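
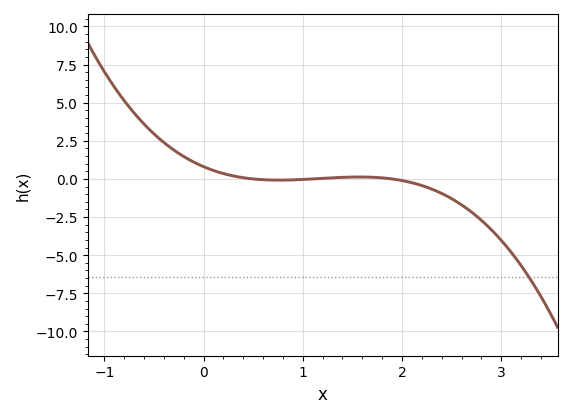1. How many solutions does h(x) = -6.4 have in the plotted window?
1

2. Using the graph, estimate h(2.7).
-2.17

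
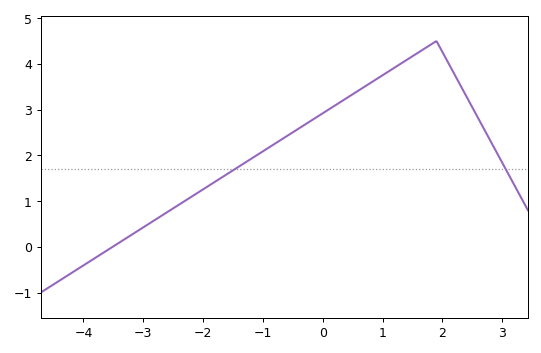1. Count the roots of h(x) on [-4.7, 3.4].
1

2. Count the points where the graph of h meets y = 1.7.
2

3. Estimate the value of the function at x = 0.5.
3.3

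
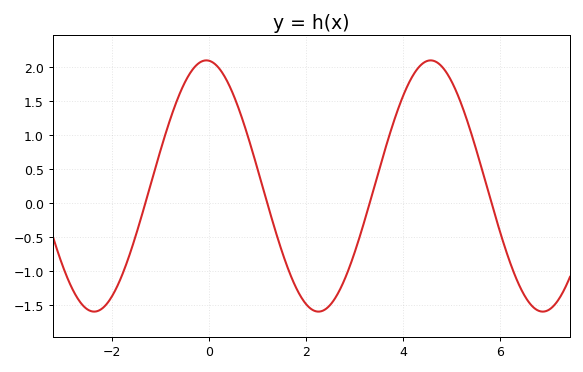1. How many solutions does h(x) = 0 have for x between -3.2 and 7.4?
4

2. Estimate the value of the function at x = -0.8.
1.24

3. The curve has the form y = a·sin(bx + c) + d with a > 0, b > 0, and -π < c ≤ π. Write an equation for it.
y = 1.85sin(1.36x + 1.65) + 0.25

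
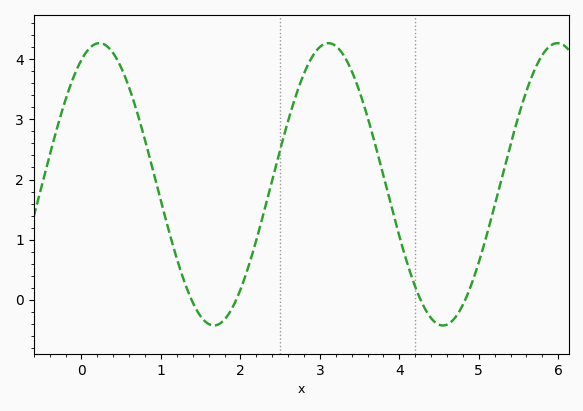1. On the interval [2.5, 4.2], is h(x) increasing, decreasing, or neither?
neither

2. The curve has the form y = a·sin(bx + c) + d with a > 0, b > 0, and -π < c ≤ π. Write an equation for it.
y = 2.35sin(2.18x + 1.08) + 1.92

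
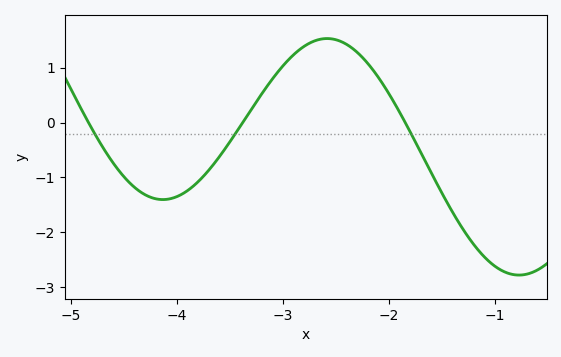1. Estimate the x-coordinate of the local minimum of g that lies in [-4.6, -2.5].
-4.1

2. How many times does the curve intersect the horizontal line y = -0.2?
3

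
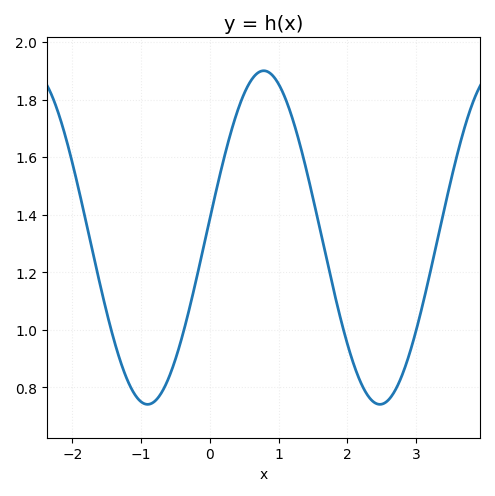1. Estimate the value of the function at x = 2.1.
0.88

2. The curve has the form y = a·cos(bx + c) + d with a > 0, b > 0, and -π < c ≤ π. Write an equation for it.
y = 0.58cos(1.9x - 1.5) + 1.32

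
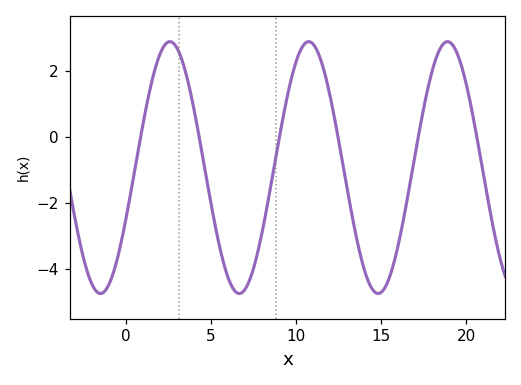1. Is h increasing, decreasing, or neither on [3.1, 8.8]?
neither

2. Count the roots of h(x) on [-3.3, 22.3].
6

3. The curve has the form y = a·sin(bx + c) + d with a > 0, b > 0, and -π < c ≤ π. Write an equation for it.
y = 3.82sin(0.77x - 0.41) - 0.93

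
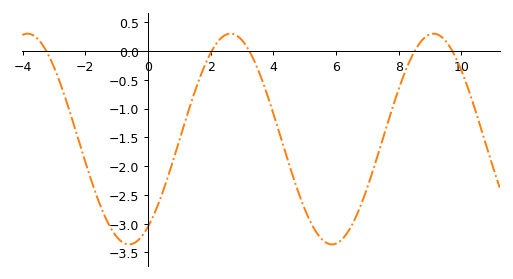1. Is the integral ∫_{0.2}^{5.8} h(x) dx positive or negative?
negative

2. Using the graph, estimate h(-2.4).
-1.22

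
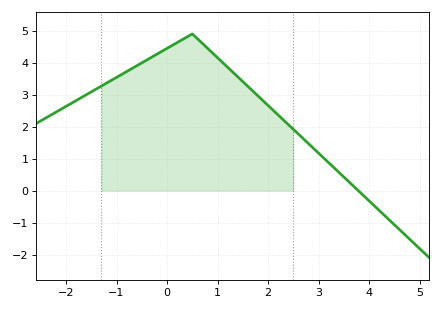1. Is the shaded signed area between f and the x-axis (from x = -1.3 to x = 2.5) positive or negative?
positive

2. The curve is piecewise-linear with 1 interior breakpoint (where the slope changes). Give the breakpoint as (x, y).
(0.5, 4.9)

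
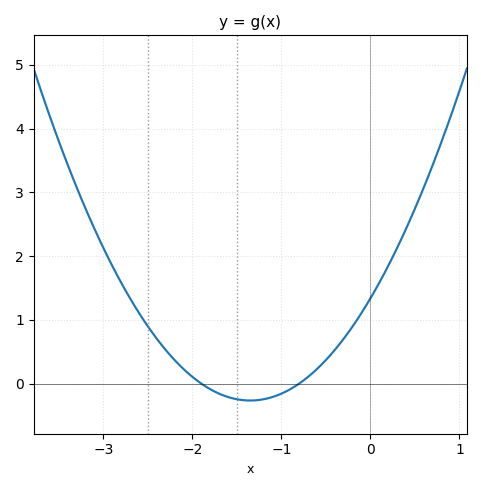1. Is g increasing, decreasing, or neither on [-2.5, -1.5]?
decreasing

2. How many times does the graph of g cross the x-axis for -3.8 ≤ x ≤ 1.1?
2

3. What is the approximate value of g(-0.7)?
0.106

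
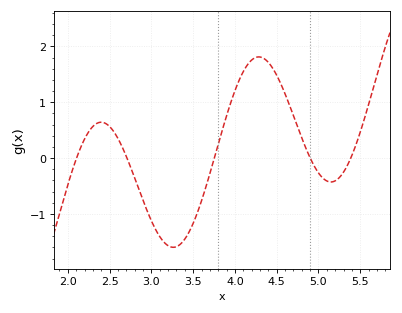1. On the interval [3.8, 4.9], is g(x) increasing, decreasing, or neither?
neither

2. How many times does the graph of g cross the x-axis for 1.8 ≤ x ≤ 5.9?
5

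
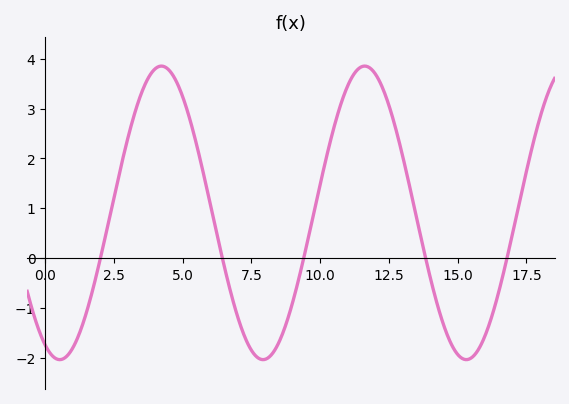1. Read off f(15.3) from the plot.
-2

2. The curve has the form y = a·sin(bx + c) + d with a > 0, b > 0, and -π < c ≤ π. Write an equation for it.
y = 2.94sin(0.85x - 2) + 0.91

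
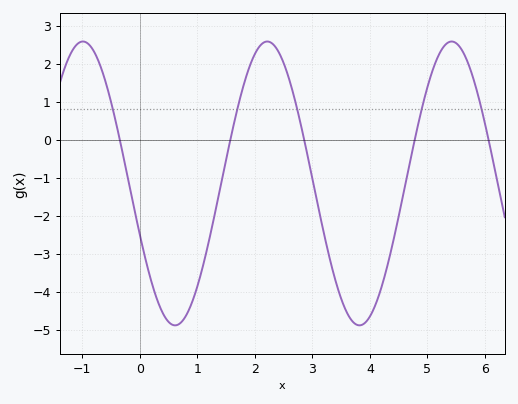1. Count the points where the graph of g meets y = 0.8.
5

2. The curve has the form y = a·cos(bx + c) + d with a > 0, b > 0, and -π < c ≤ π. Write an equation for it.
y = 3.73cos(1.96x + 1.94) - 1.15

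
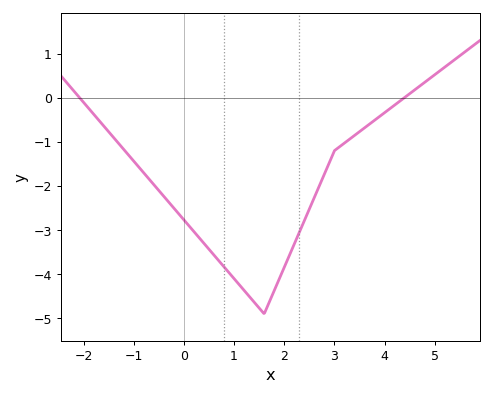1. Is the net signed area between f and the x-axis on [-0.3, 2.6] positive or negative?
negative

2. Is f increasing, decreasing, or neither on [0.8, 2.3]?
neither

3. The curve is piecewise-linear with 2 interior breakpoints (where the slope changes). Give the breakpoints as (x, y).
(1.6, -4.9); (3, -1.2)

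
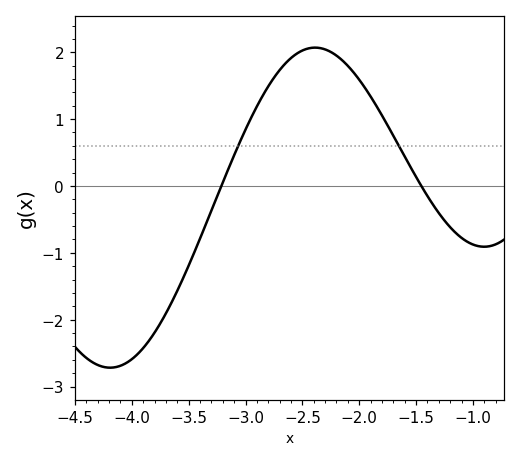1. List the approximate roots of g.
-3.2, -1.5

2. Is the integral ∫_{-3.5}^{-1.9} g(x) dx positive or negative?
positive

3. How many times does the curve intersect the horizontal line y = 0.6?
2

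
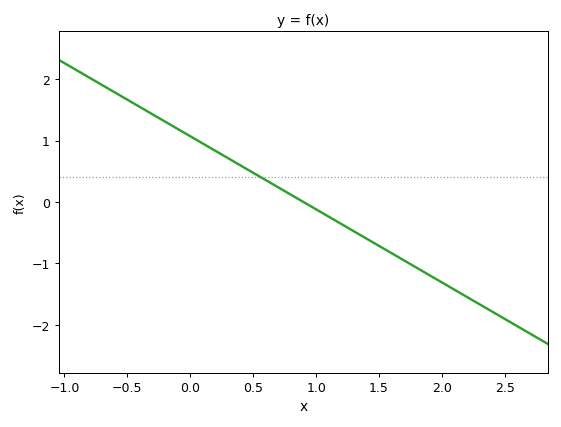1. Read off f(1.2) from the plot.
-0.4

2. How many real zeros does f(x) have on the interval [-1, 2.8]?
1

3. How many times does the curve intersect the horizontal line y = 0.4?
1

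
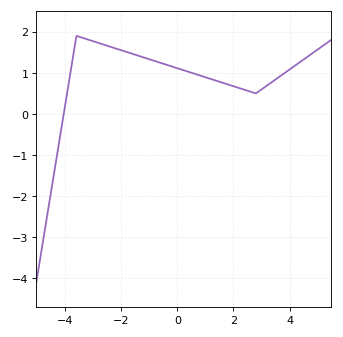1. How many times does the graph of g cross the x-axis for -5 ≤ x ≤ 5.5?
1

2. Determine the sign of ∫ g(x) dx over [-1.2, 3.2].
positive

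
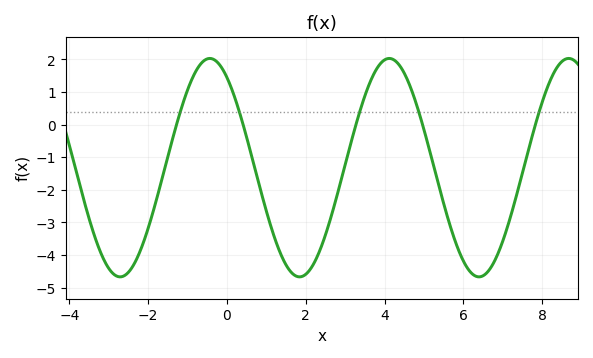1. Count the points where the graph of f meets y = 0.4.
5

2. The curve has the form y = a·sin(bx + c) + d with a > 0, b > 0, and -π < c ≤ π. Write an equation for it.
y = 3.35sin(1.4x + 2.2) - 1.32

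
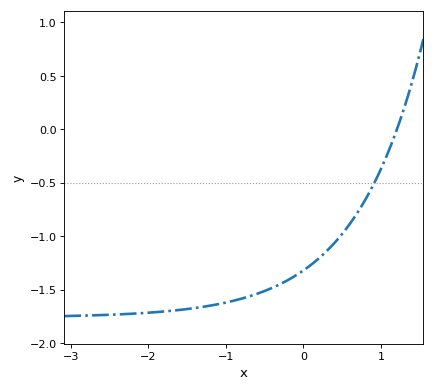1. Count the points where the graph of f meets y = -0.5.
1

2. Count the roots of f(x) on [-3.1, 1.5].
1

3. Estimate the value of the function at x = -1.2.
-1.65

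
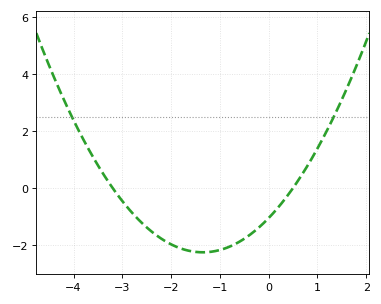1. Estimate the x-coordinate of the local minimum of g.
-1.35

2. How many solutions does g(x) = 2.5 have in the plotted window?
2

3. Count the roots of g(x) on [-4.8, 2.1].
2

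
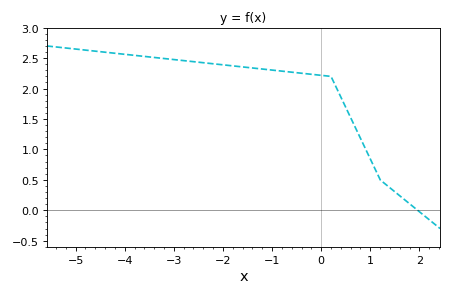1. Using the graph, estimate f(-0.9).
2.3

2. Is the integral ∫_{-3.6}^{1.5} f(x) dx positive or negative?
positive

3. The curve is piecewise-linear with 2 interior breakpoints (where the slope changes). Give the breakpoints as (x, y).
(0.2, 2.2); (1.2, 0.5)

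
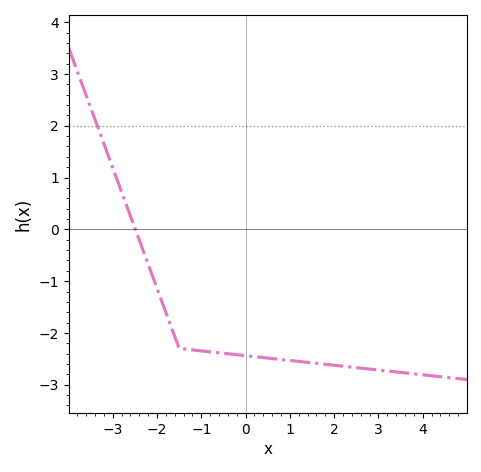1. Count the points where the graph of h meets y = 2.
1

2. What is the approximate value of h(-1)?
-2.3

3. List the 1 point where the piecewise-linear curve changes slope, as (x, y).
(-1.5, -2.3)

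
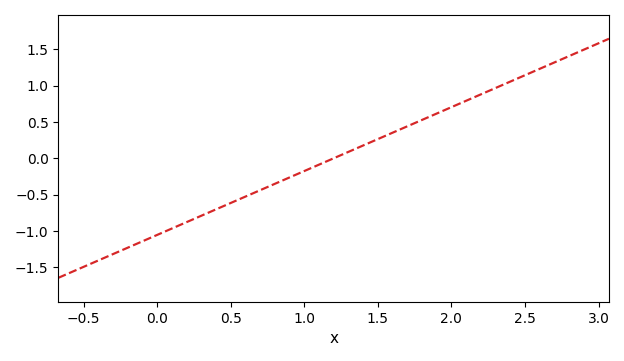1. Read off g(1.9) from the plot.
0.6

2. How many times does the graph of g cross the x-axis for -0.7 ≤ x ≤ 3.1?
1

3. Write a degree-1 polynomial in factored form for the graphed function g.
y = 0.88(x - 1.2)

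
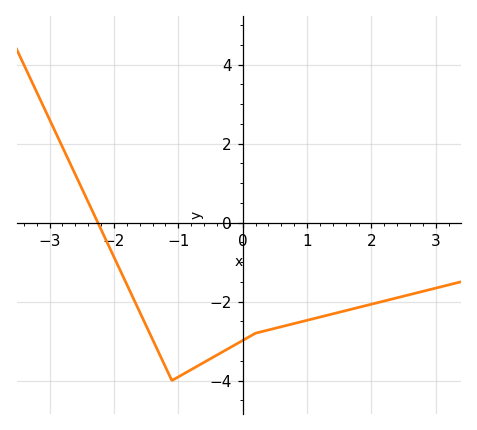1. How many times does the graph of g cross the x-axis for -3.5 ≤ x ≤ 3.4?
1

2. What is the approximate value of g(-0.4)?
-3.35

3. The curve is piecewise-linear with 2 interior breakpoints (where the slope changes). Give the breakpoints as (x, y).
(-1.1, -4); (0.2, -2.8)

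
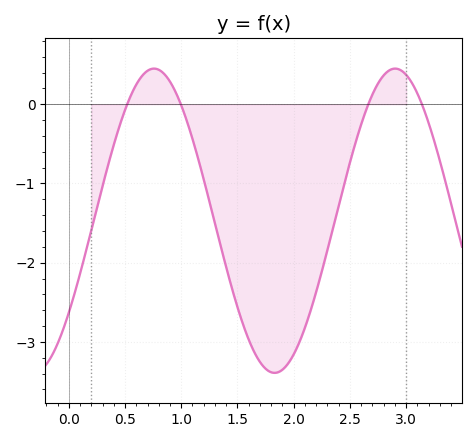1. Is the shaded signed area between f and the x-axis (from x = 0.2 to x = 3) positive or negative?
negative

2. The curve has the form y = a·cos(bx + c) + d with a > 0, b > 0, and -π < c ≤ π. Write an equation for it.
y = 1.92cos(2.93x - 2.22) - 1.47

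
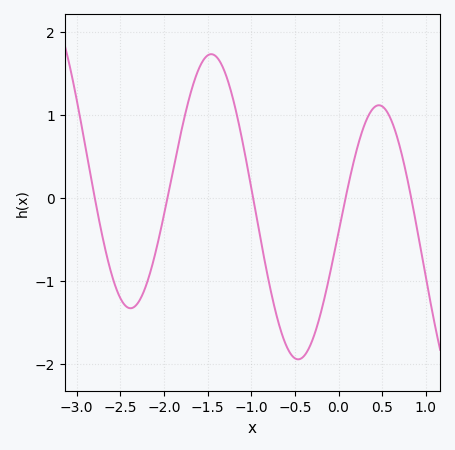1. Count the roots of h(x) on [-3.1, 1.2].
5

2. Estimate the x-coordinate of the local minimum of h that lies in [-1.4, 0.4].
-0.5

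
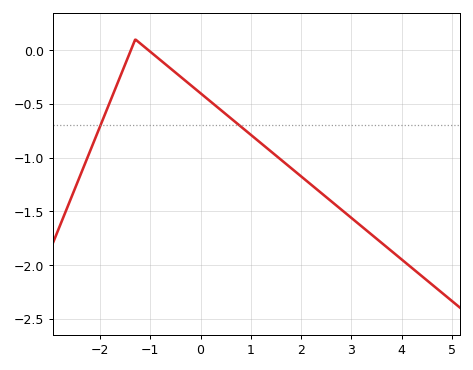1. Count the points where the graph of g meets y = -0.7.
2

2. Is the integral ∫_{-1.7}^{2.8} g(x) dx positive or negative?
negative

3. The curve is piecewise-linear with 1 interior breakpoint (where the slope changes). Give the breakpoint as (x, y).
(-1.3, 0.1)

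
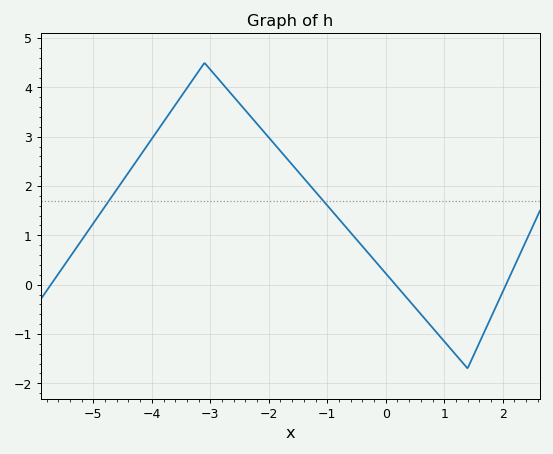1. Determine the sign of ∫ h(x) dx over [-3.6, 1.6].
positive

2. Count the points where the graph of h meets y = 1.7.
2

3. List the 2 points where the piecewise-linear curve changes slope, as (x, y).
(-3.1, 4.5); (1.4, -1.7)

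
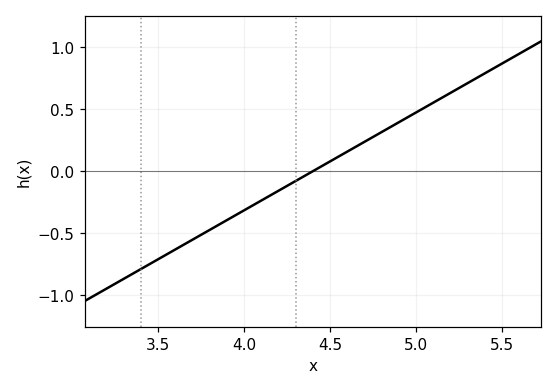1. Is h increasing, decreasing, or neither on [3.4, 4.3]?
increasing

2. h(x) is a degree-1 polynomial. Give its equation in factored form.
y = 0.79(x - 4.4)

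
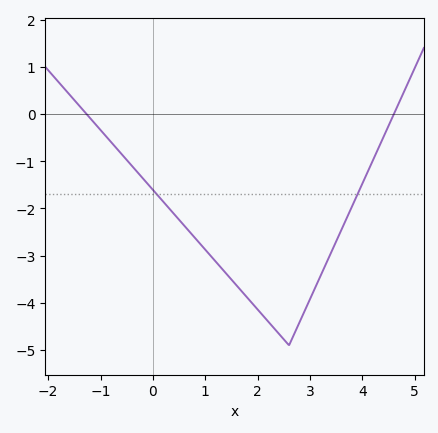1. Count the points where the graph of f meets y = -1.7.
2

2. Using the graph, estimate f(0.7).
-2.5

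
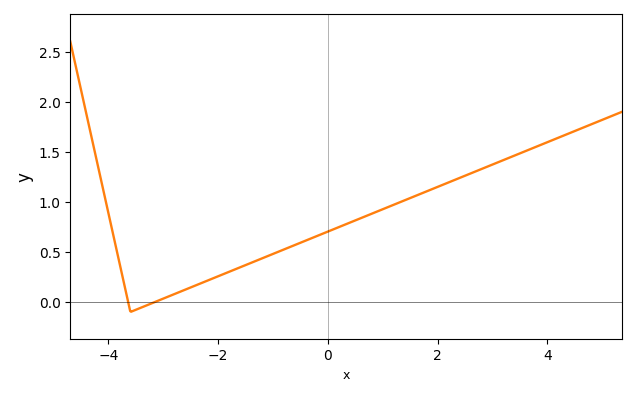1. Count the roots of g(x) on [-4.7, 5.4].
2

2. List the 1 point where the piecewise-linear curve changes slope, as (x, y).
(-3.6, -0.1)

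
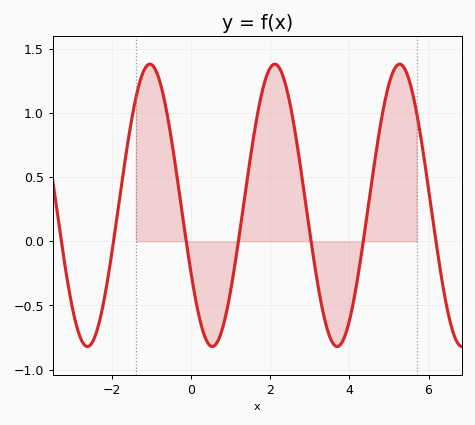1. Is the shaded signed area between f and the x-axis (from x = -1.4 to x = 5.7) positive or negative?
positive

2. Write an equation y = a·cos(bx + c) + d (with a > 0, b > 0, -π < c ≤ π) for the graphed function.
y = 1.1cos(1.99x + 2.08) + 0.28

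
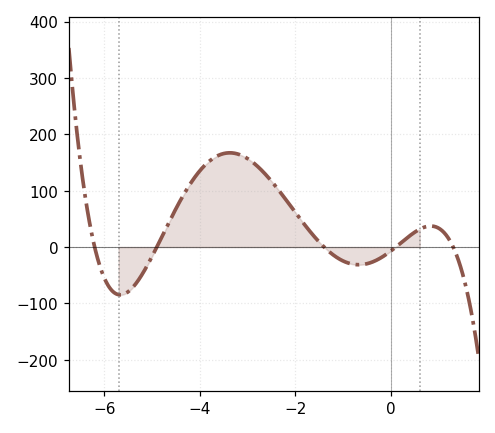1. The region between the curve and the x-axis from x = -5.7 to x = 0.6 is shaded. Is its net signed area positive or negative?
positive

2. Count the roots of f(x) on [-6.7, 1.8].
5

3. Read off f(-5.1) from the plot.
-32.8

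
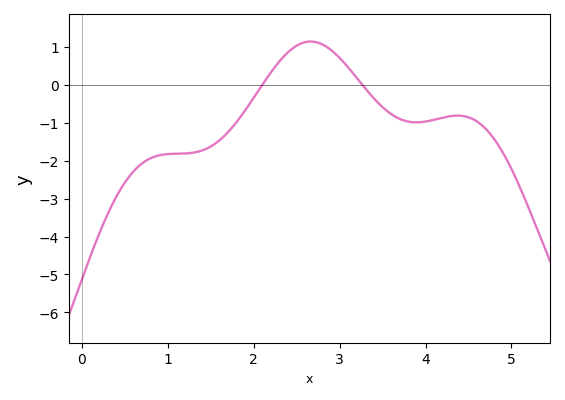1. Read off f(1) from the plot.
-1.83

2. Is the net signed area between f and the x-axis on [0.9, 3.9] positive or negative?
negative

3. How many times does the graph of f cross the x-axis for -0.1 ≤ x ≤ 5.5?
2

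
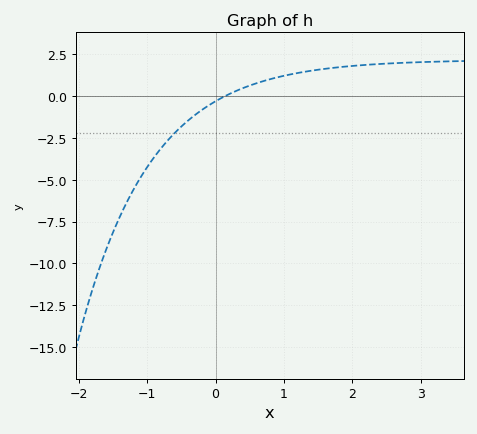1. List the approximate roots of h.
0.1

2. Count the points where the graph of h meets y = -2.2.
1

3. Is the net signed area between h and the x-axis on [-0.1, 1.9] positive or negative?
positive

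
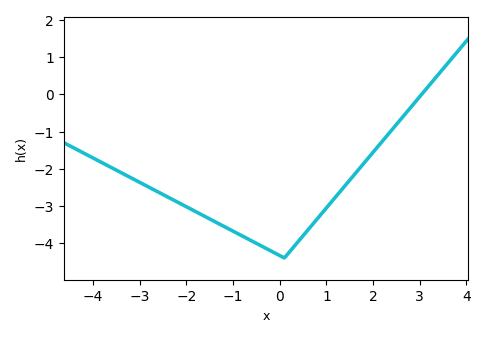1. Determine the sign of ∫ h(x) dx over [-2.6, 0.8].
negative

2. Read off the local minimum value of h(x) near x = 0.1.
-4.4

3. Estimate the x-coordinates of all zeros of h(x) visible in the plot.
3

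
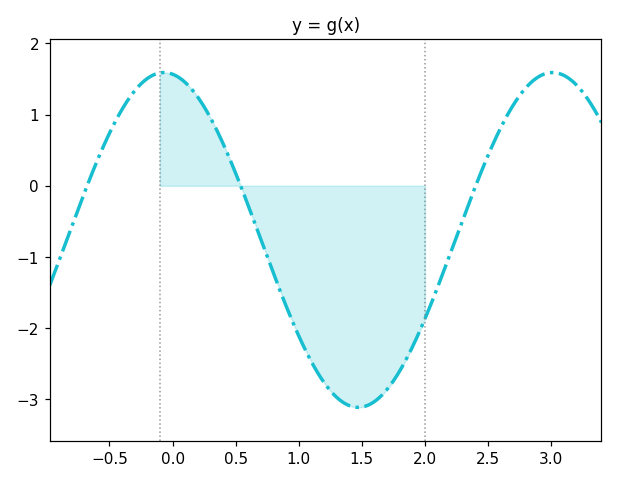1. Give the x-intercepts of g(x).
-0.678, 0.54, 2.4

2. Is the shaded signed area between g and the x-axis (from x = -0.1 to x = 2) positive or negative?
negative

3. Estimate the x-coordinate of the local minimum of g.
1.47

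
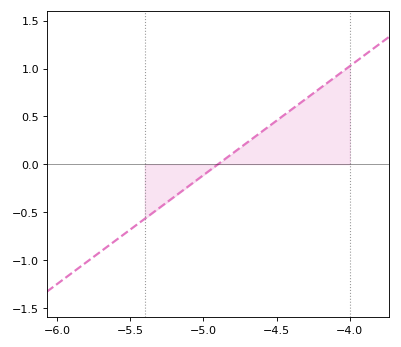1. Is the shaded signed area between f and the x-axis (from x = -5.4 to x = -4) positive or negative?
positive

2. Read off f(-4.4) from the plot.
0.57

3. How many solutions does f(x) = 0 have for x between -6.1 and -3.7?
1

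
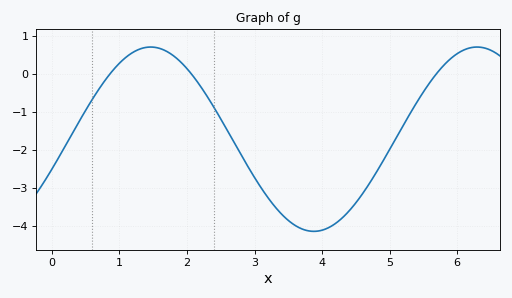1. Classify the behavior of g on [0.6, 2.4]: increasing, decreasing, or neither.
neither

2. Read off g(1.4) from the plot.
0.7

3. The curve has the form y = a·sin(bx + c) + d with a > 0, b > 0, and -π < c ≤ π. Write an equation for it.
y = 2.42sin(1.3x - 0.33) - 1.71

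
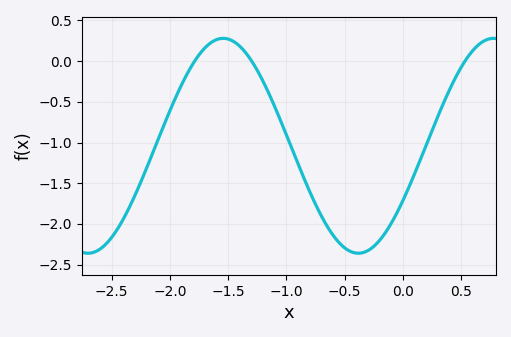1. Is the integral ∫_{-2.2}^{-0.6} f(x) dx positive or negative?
negative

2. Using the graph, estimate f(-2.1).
-0.95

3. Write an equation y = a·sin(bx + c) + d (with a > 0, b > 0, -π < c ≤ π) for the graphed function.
y = 1.32sin(2.7x - 0.53) - 1.04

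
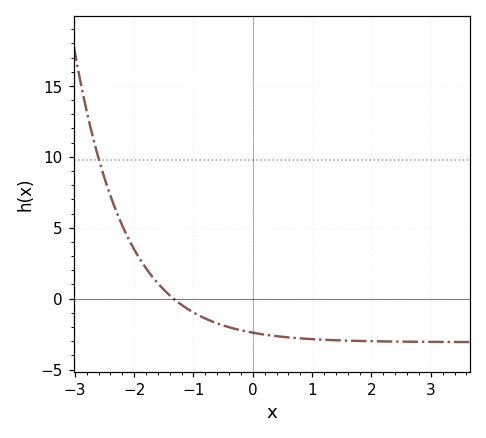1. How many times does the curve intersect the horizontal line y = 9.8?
1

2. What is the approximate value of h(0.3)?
-2.5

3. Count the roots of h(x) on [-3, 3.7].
1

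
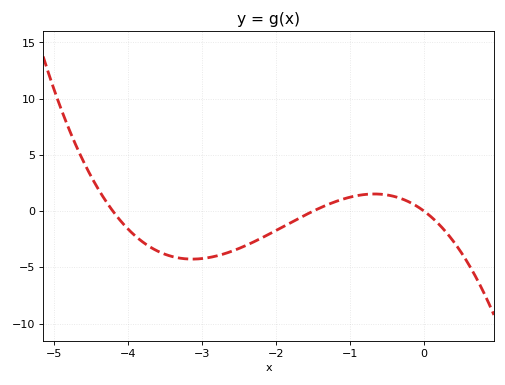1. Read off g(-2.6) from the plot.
-3.57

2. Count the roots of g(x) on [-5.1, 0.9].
3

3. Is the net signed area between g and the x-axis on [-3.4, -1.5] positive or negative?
negative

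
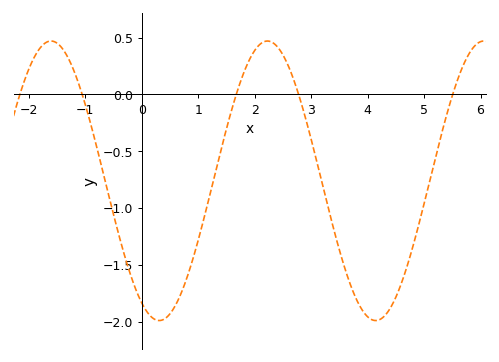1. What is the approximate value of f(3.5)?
-1.37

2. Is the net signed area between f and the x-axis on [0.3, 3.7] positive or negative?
negative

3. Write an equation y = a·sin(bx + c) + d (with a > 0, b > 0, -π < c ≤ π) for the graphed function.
y = 1.23sin(1.64x - 2.08) - 0.76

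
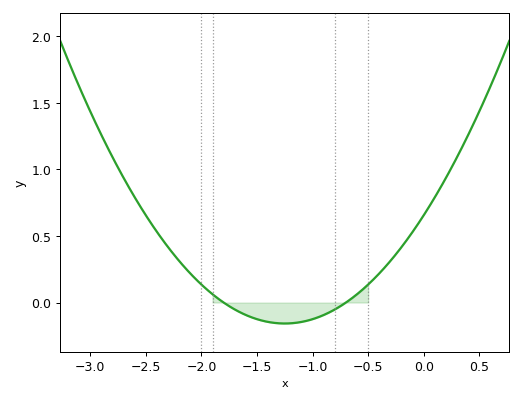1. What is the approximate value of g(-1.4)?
-0.146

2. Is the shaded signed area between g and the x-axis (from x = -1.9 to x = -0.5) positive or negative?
negative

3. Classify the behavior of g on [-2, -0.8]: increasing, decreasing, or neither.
neither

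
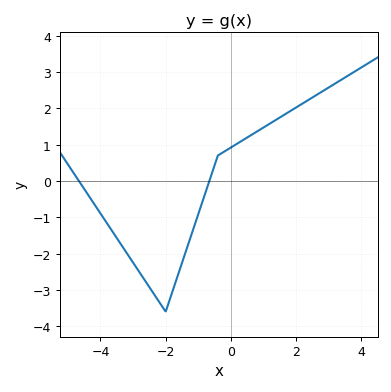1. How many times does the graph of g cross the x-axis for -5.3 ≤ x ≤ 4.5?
2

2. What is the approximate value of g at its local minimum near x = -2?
-3.6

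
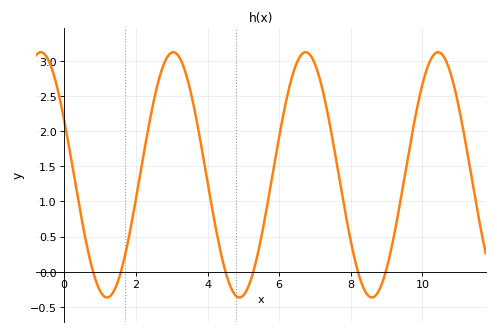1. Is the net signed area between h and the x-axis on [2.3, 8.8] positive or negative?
positive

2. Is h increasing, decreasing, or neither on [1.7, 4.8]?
neither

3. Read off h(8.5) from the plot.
-0.351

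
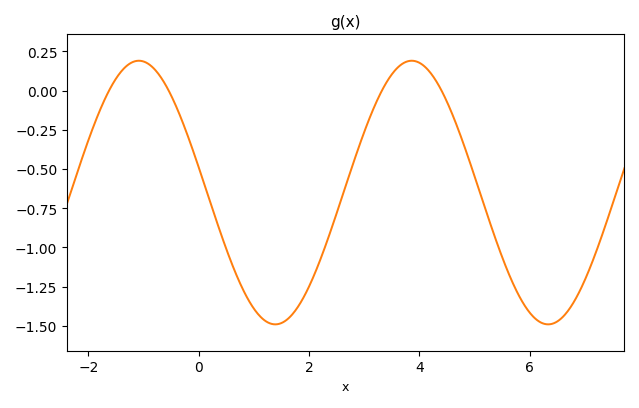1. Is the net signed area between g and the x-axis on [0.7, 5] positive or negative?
negative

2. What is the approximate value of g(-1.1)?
0.19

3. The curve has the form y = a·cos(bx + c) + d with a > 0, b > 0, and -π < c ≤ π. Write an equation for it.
y = 0.84cos(1.27x + 1.38) - 0.65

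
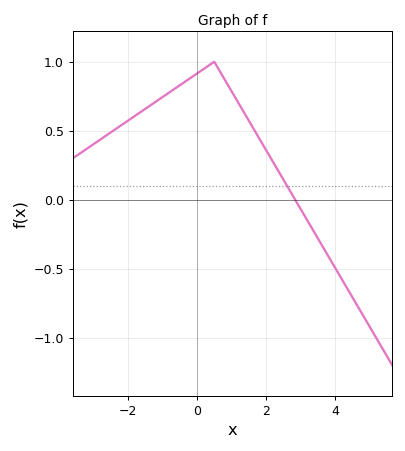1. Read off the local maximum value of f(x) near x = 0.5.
1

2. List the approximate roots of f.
2.85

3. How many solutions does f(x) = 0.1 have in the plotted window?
1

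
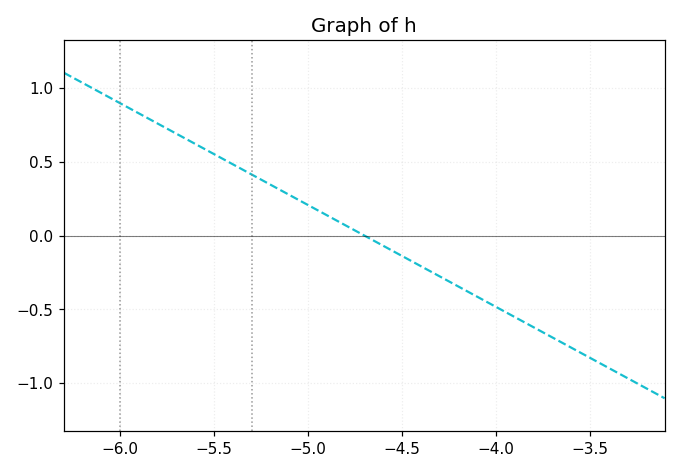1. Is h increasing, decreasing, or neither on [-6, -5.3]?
decreasing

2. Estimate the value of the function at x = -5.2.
0.345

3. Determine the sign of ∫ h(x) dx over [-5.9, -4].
positive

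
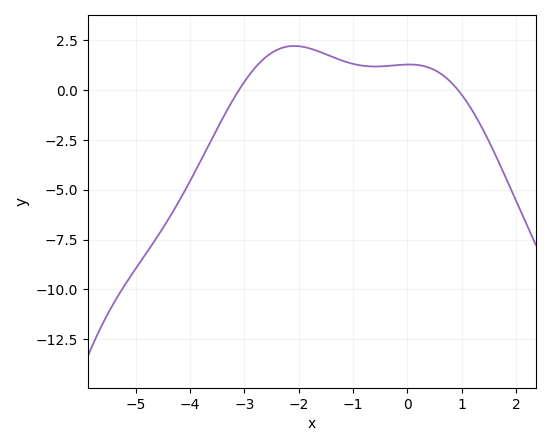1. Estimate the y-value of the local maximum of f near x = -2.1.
2.22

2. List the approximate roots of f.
-3.1, 0.935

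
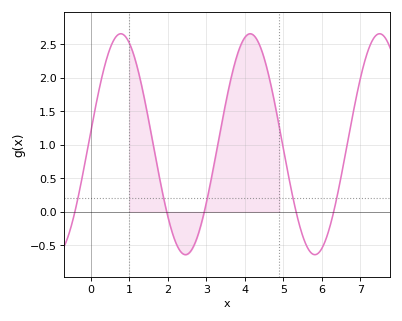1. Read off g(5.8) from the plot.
-0.639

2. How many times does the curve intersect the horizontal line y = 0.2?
5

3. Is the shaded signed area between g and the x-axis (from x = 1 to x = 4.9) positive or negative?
positive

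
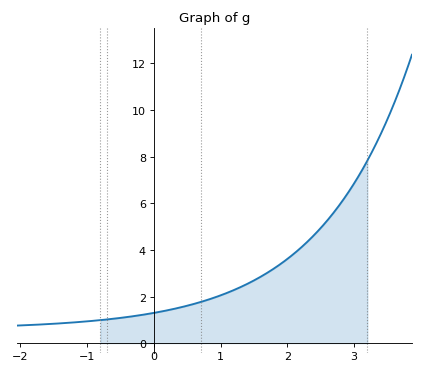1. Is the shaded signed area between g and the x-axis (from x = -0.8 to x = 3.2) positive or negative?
positive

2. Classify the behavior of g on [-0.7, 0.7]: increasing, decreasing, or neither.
increasing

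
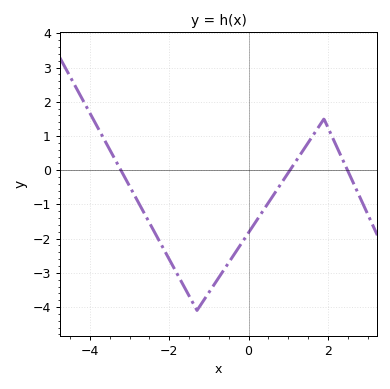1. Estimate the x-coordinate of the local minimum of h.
-1.3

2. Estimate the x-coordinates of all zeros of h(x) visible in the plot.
-3.22, 1.04, 2.49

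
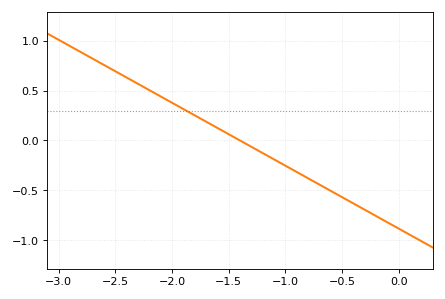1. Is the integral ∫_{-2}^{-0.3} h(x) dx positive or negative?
negative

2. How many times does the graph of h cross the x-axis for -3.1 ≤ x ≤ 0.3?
1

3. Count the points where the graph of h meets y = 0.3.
1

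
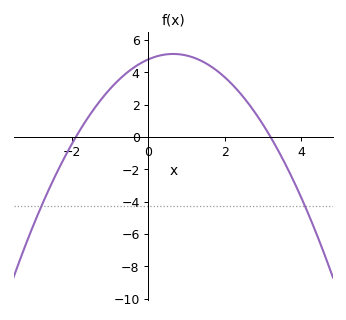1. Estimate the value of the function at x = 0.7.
5.2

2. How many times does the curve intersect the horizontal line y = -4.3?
2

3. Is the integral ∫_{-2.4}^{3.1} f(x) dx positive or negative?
positive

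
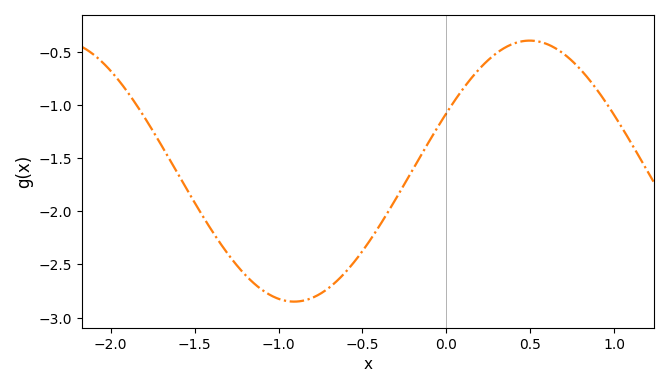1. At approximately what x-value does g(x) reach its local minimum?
-0.906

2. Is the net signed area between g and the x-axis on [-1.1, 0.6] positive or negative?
negative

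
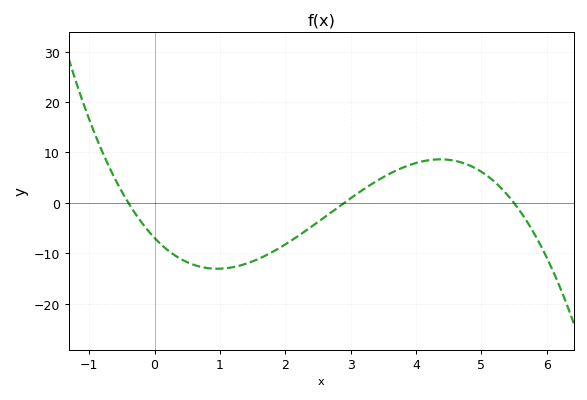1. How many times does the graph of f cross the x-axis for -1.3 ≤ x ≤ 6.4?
3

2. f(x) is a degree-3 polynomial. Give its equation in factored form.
y = -1.09(x + 0.4)(x - 2.9)(x - 5.5)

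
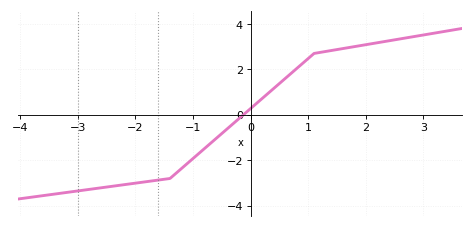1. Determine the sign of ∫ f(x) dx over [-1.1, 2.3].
positive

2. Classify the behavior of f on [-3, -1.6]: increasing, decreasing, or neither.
increasing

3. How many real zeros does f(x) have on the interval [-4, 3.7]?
1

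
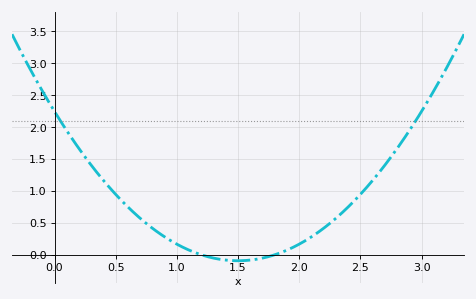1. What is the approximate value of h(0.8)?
0.416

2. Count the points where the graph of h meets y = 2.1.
2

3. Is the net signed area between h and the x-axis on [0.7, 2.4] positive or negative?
positive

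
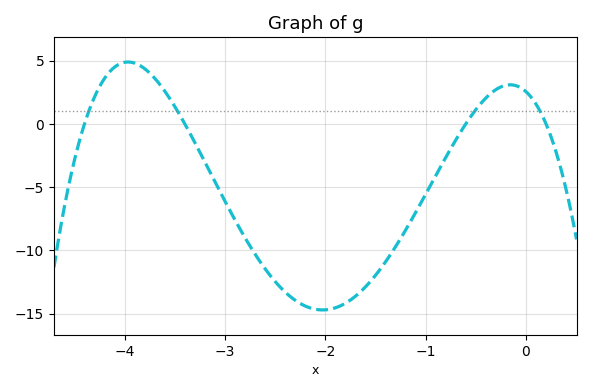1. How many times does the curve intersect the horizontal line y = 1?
4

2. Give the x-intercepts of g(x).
-4.4, -3.4, -0.6, 0.2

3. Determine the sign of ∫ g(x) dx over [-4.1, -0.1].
negative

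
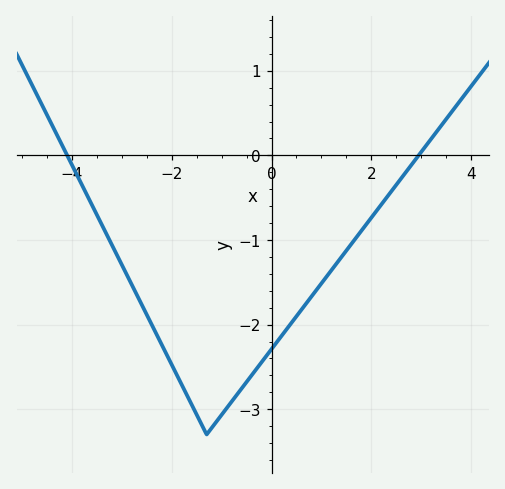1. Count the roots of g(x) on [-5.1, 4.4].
2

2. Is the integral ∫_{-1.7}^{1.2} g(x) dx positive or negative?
negative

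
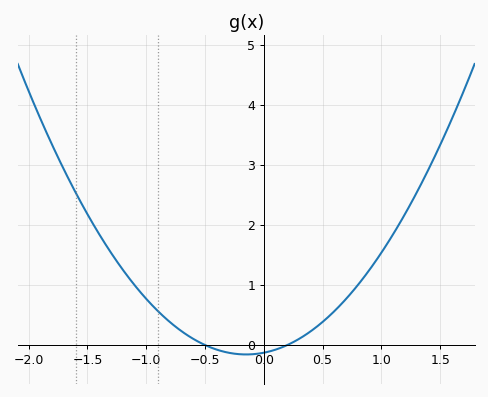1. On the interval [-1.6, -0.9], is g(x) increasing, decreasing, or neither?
decreasing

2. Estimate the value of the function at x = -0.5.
0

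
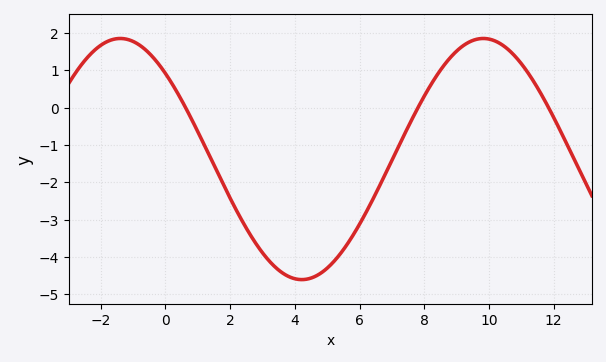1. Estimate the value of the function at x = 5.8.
-3.4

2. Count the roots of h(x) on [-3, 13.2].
3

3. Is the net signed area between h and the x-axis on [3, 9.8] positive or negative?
negative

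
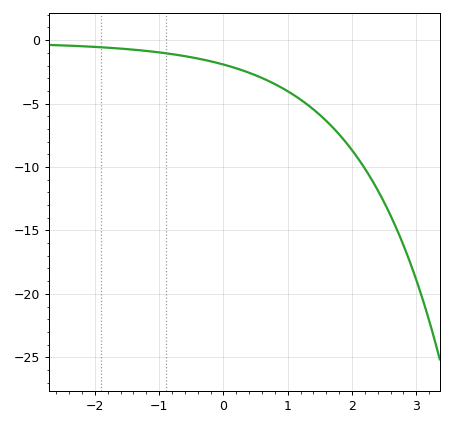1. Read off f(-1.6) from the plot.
-0.664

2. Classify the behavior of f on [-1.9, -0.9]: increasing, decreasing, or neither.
decreasing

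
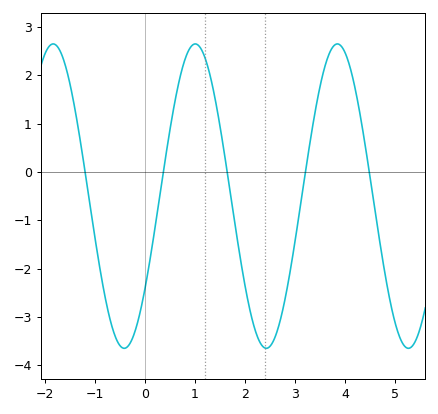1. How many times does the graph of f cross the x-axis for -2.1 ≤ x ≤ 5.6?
5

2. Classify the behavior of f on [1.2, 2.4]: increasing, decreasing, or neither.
decreasing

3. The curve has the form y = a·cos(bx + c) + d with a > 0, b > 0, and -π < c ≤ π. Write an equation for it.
y = 3.15cos(2.2x - 2.2) - 0.5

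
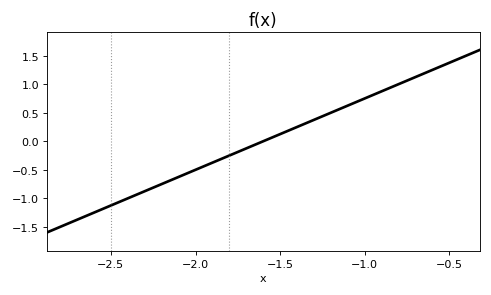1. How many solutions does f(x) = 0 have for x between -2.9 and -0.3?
1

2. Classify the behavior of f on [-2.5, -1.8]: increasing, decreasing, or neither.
increasing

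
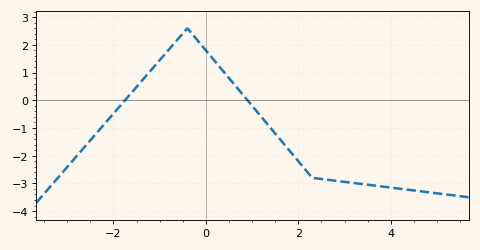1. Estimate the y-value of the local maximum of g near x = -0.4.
2.6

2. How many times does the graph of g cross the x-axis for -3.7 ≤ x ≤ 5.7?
2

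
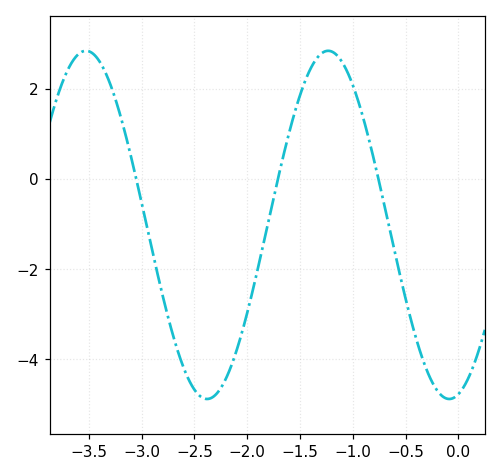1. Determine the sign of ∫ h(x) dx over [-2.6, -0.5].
negative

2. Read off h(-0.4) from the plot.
-3.6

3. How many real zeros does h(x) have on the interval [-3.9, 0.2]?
3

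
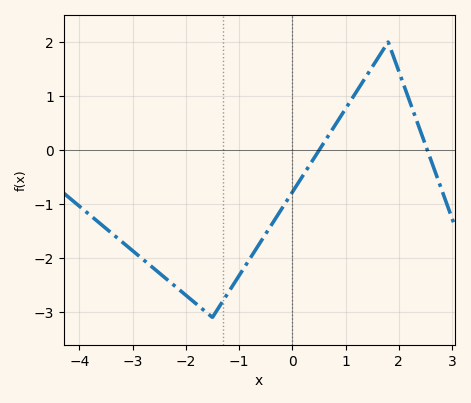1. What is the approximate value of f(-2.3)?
-2.4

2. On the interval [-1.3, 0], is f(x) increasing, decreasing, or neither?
increasing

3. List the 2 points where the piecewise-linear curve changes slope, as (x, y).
(-1.5, -3.1); (1.8, 2)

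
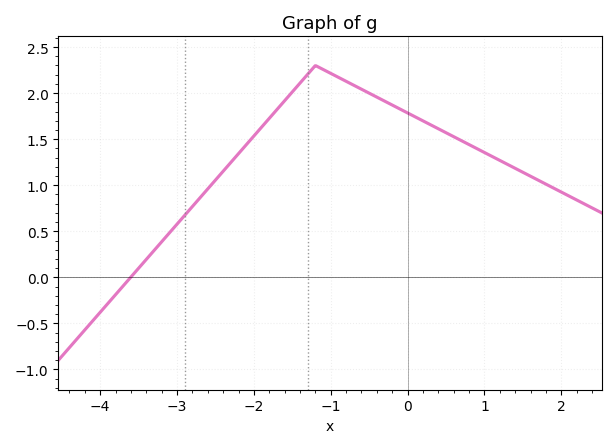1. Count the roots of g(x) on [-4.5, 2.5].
1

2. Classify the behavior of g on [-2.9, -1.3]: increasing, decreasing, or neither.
increasing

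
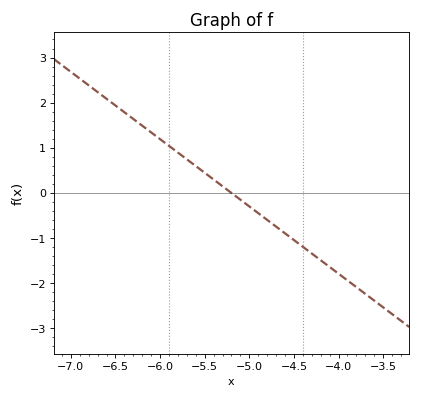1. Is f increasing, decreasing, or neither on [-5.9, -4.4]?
decreasing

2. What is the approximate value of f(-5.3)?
0.149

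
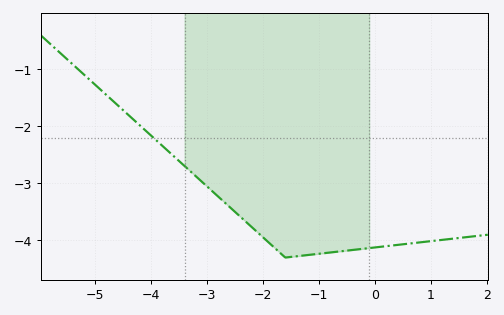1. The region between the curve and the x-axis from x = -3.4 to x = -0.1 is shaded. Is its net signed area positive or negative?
negative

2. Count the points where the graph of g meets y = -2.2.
1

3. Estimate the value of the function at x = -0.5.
-4.2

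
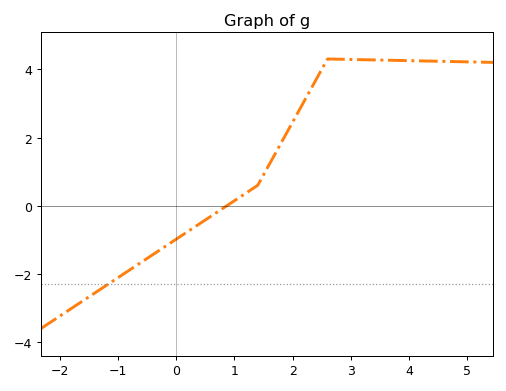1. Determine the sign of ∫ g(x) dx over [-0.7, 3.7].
positive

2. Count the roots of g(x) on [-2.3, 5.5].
1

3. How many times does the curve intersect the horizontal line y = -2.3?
1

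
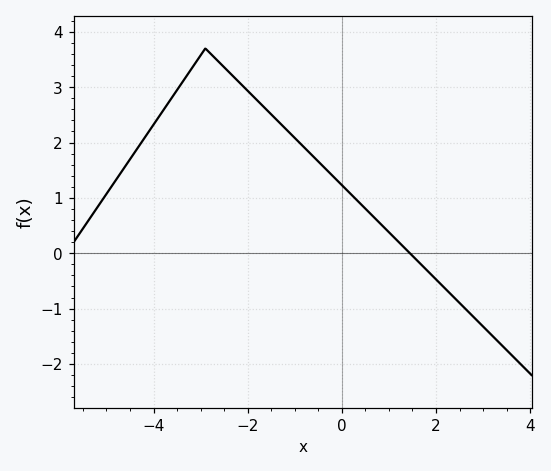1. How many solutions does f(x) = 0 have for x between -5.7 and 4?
1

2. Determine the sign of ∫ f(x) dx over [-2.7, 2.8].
positive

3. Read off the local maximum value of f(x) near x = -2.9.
3.7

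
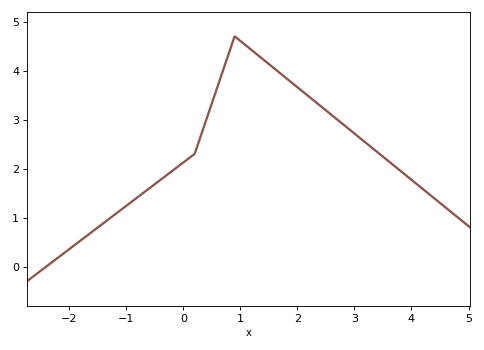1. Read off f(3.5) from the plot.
2.2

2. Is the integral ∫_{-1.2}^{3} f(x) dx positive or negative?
positive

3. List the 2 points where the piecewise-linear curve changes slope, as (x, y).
(0.2, 2.3); (0.9, 4.7)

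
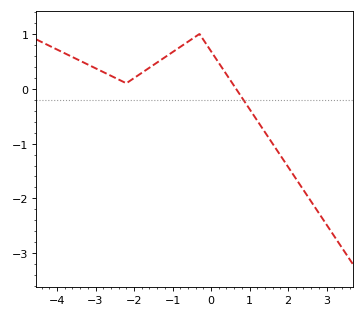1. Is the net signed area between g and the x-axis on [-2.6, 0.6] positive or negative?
positive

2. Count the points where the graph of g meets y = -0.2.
1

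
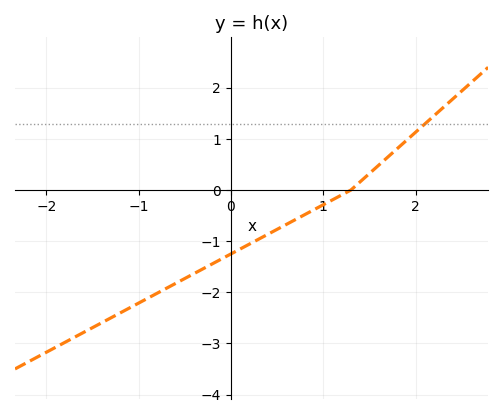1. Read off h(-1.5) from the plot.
-2.69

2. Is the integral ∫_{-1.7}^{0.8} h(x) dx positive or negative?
negative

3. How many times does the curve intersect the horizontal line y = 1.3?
1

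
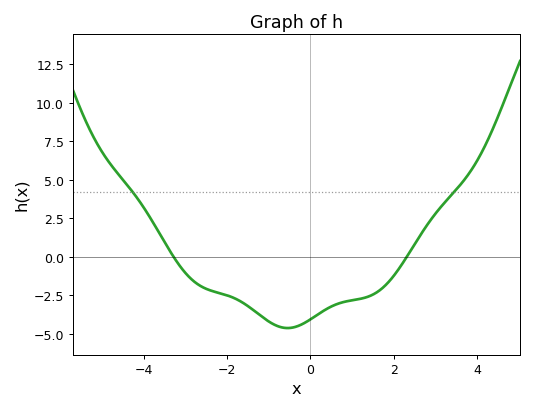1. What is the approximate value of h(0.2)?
-3.69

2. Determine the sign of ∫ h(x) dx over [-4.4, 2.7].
negative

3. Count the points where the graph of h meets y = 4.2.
2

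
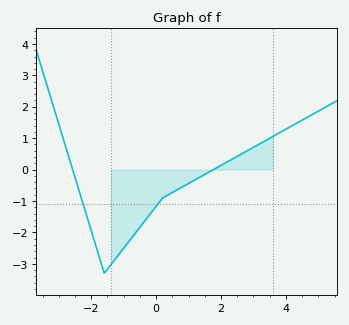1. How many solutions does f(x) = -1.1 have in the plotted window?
2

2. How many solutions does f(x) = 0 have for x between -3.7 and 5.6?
2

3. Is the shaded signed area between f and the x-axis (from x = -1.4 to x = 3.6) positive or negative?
negative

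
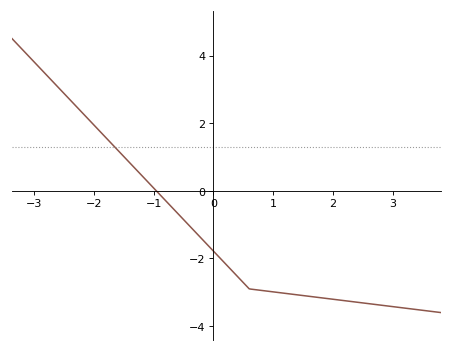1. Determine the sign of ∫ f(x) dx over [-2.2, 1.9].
negative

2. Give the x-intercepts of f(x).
-0.957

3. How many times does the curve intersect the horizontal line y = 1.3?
1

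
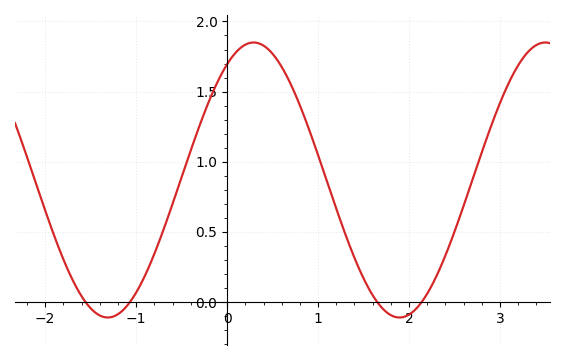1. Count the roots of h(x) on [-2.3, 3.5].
4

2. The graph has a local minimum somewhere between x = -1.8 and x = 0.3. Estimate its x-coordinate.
-1.3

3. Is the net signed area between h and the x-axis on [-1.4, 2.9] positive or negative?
positive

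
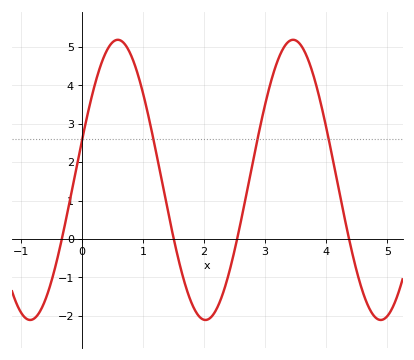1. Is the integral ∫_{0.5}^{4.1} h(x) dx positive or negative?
positive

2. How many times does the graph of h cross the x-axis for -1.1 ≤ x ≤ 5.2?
4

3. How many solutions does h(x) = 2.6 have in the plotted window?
4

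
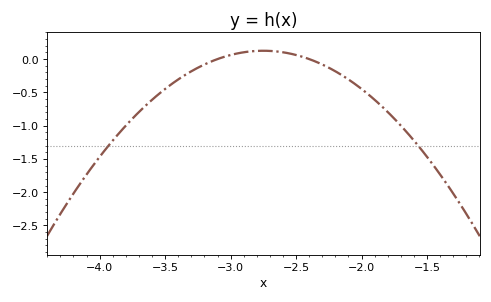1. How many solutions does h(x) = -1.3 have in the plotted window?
2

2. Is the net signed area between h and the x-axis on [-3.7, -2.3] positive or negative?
negative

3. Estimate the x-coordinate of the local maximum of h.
-2.75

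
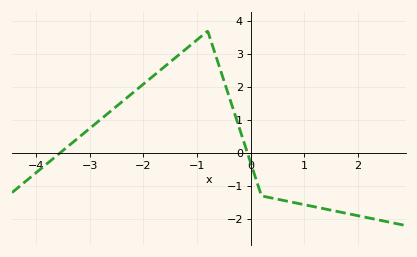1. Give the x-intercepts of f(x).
-3.55, -0.06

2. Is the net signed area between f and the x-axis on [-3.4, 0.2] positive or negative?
positive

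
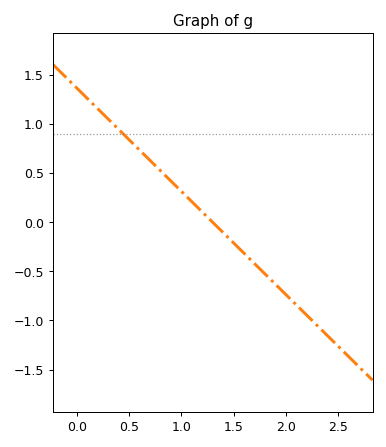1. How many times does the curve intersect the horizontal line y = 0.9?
1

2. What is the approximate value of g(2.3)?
-1.05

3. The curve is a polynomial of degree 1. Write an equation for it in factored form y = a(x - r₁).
y = -1.05(x - 1.3)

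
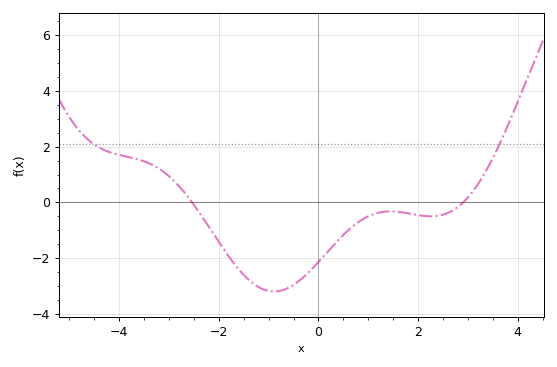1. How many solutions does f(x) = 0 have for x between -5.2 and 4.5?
2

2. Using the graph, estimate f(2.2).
-0.4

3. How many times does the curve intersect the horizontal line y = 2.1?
2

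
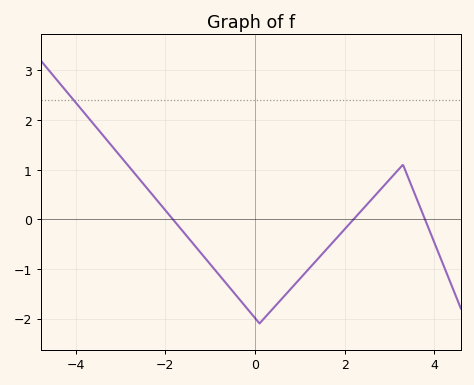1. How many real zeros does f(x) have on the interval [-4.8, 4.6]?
3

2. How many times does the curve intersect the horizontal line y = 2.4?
1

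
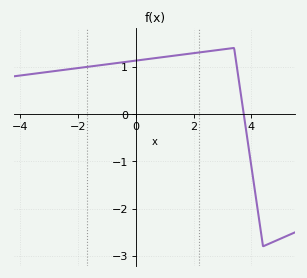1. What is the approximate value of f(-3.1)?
0.888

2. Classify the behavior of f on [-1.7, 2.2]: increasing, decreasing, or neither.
increasing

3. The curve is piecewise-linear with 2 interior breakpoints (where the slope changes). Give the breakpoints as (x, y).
(3.4, 1.4); (4.4, -2.8)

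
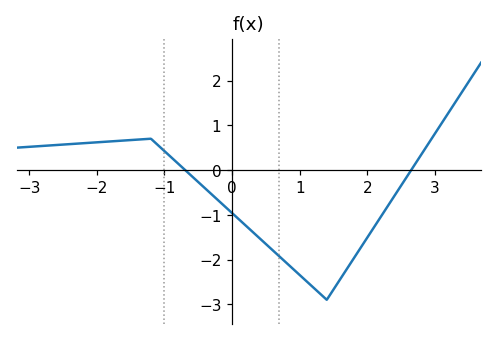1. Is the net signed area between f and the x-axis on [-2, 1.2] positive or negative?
negative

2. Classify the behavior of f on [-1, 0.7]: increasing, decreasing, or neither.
decreasing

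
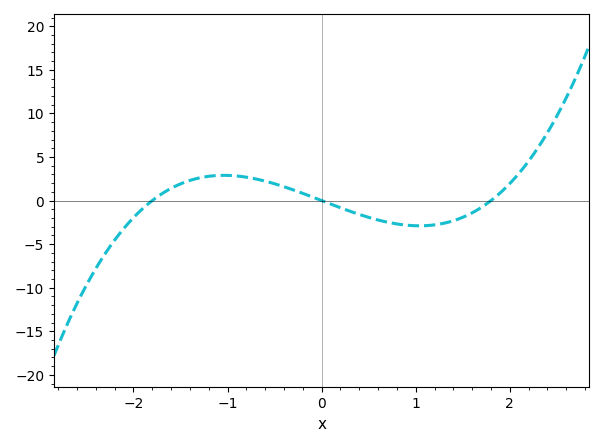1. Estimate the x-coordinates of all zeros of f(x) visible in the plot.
-1.8, 0, 1.8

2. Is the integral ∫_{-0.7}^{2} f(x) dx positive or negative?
negative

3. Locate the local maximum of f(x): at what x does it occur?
-1.04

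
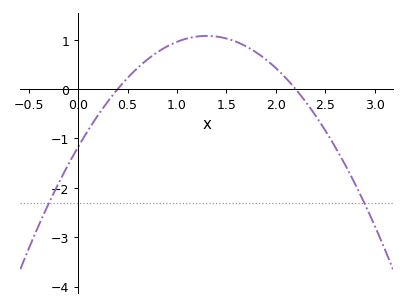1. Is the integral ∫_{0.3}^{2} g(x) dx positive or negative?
positive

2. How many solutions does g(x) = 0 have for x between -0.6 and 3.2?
2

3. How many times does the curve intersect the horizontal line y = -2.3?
2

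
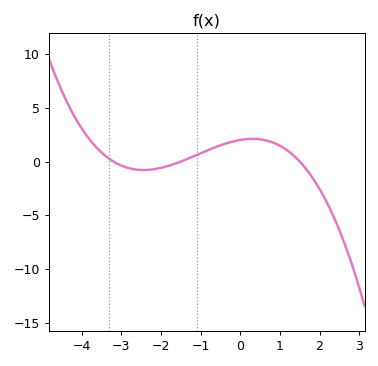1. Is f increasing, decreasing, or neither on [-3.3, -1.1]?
neither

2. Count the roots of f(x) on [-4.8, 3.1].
3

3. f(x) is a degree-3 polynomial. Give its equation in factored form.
y = -0.28(x + 3.2)(x + 1.5)(x - 1.5)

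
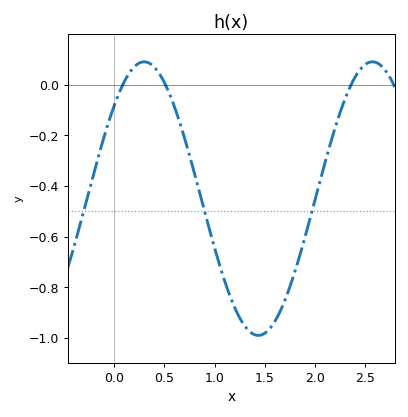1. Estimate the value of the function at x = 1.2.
-0.88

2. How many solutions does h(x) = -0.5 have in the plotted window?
3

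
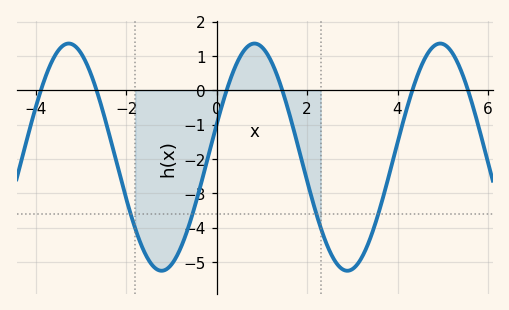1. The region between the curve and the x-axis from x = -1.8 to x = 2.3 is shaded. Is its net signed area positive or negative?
negative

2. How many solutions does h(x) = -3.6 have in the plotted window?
4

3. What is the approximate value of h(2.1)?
-3.12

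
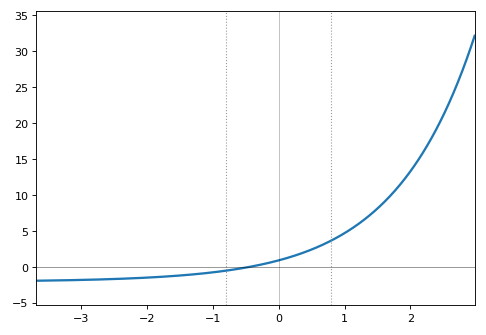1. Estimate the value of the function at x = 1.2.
6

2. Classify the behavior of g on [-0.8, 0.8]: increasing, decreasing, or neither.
increasing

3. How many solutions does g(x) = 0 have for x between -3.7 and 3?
1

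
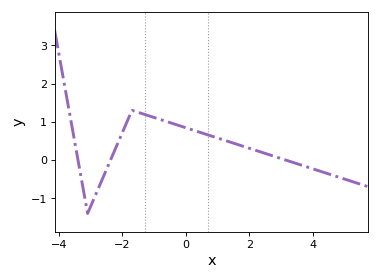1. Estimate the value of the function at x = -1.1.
1.14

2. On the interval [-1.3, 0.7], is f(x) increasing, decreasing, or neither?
decreasing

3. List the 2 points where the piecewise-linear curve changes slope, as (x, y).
(-3.1, -1.4); (-1.7, 1.3)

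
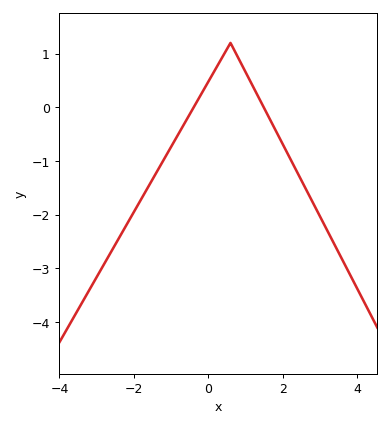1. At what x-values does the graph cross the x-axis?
-0.39, 1.49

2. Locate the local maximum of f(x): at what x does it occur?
0.601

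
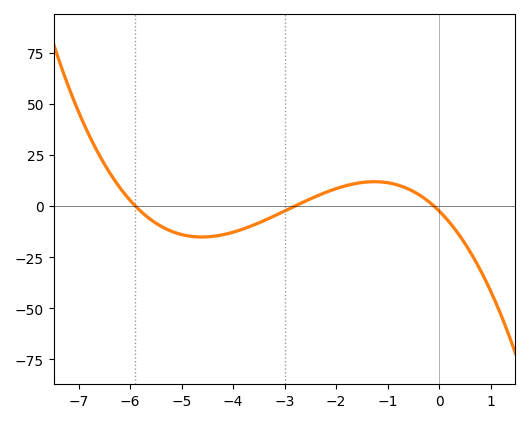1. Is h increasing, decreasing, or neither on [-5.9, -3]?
neither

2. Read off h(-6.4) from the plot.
16.3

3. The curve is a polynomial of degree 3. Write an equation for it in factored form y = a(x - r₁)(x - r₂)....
y = -1.44(x + 5.9)(x + 2.8)(x + 0.1)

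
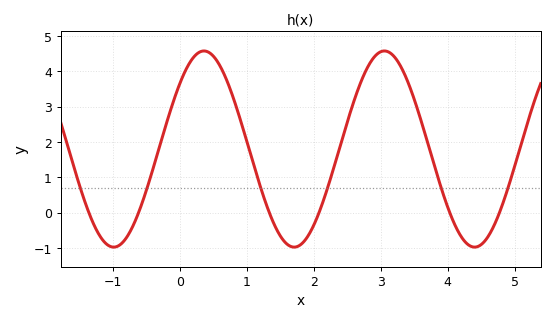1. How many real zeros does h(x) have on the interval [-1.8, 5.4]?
6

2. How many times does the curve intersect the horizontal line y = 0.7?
6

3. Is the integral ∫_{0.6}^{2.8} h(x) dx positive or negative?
positive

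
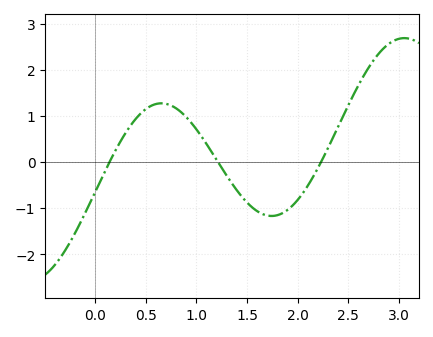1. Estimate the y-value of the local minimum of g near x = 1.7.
-1.2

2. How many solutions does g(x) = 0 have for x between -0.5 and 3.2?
3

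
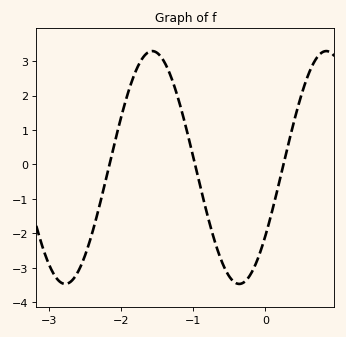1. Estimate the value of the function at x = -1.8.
2.7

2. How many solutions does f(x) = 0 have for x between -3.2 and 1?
3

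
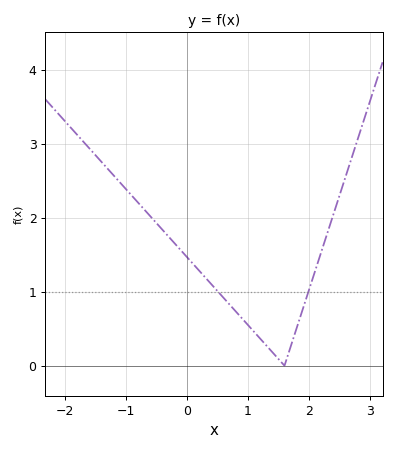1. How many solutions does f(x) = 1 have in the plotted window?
2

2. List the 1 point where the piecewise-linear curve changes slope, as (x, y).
(1.6, 0)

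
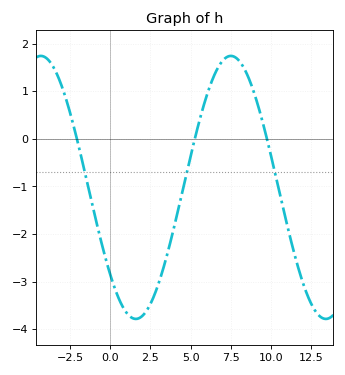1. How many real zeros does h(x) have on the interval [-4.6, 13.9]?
3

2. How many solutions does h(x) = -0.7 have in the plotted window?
3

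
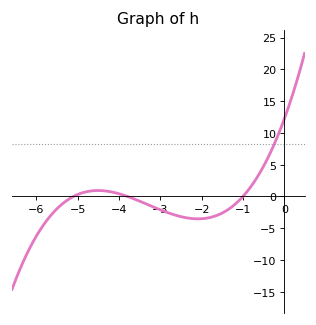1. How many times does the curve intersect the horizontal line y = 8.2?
1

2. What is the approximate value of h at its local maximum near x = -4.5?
0.926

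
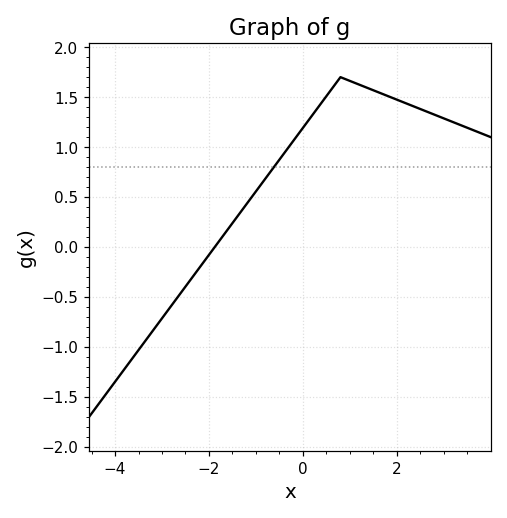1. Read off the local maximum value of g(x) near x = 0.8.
1.7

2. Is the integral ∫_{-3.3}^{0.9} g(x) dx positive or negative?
positive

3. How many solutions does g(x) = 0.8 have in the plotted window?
1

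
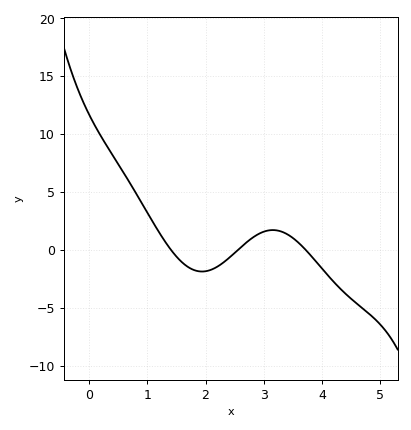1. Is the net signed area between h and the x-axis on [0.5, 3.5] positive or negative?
positive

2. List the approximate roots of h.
1.41, 2.55, 3.72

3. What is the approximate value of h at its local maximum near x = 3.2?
1.73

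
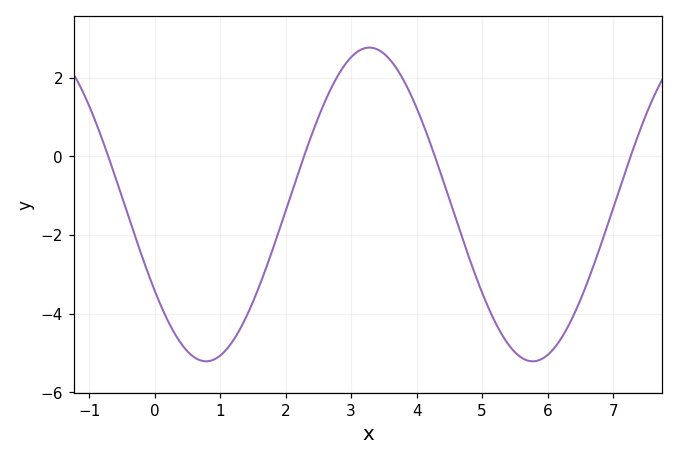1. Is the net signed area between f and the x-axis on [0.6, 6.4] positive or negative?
negative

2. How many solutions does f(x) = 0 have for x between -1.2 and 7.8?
4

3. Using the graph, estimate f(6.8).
-2.4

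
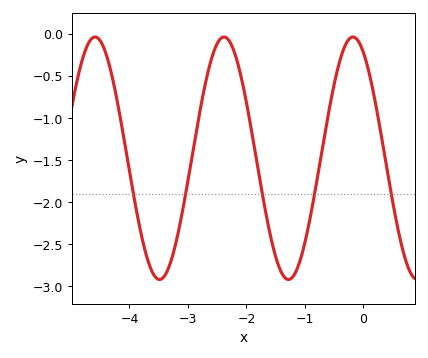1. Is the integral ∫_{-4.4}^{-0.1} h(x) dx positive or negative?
negative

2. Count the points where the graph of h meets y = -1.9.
5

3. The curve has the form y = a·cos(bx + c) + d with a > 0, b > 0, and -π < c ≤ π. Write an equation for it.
y = 1.44cos(2.9x + 0.51) - 1.48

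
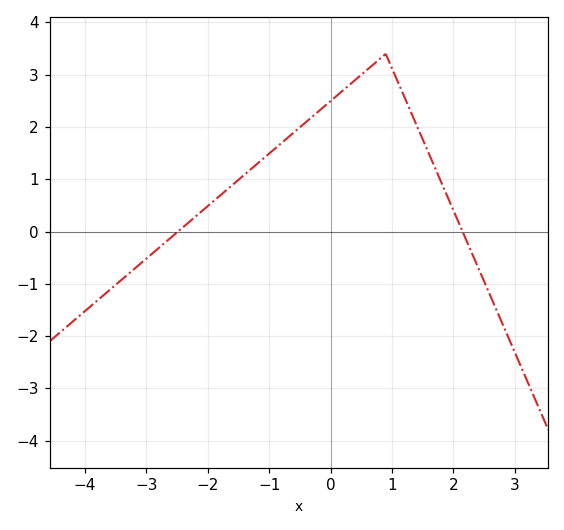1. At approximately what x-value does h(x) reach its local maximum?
0.898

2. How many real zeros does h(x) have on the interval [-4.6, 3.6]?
2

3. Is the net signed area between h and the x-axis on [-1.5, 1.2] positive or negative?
positive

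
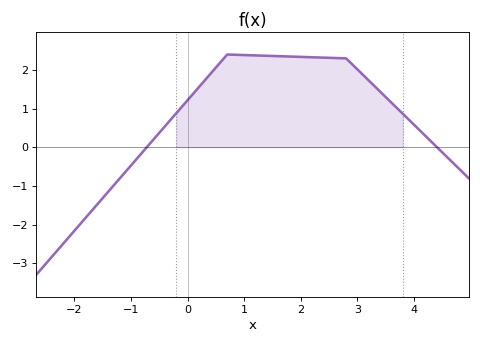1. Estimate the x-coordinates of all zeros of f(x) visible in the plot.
-0.8, 4.4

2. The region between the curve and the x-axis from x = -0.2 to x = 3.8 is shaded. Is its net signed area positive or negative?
positive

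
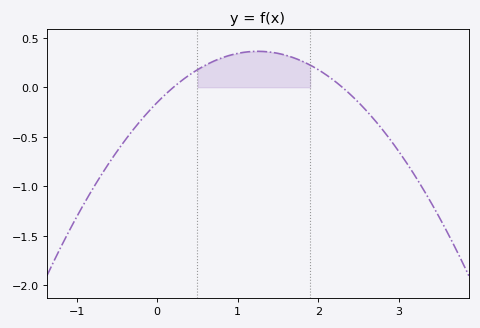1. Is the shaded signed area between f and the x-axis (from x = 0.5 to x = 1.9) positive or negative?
positive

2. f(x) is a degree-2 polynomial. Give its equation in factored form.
y = -0.33(x - 0.2)(x - 2.3)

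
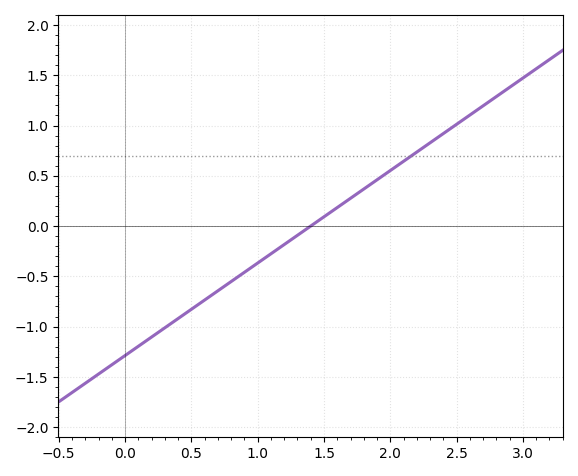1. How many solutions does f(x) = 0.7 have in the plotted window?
1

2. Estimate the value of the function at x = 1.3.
-0.1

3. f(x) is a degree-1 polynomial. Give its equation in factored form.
y = 0.92(x - 1.4)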